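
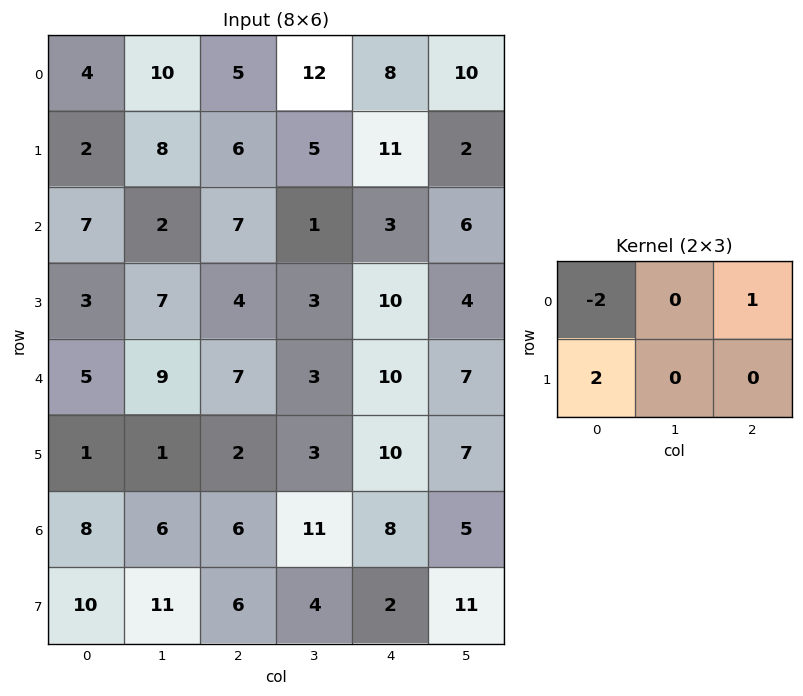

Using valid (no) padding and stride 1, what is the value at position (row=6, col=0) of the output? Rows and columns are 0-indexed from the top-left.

The receptive field on the input at this output position is [8 6 6 / 10 11 6]. Elementwise product with the kernel and sum: 8·-2 + 6·1 + 10·2.

10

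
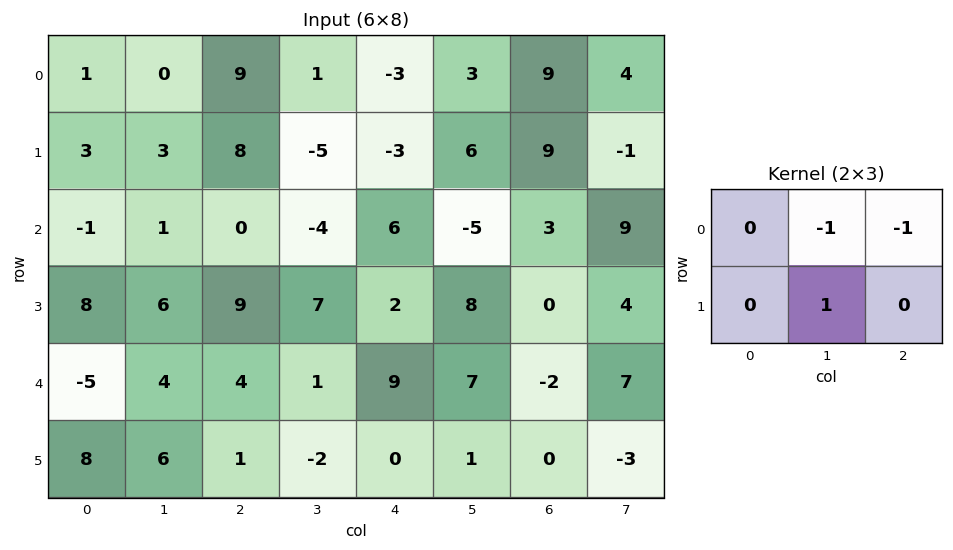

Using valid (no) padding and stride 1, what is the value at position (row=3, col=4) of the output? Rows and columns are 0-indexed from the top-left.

-1

The receptive field on the input at this output position is [2 8 0 / 9 7 -2]. Elementwise product with the kernel and sum: 8·-1 + 0·-1 + 7·1.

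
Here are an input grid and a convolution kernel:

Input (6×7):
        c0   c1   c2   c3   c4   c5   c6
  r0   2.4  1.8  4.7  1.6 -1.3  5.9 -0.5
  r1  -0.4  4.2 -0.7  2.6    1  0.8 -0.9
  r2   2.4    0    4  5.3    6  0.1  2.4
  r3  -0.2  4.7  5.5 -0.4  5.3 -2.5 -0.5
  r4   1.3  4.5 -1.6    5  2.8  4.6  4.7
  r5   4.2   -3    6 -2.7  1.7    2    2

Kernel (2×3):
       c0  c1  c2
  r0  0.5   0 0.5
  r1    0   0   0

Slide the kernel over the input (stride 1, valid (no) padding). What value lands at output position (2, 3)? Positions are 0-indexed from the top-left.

2.7

The receptive field on the input at this output position is [5.3 6 0.1 / -0.4 5.3 -2.5]. Elementwise product with the kernel and sum: 5.3·0.5 + 0.1·0.5.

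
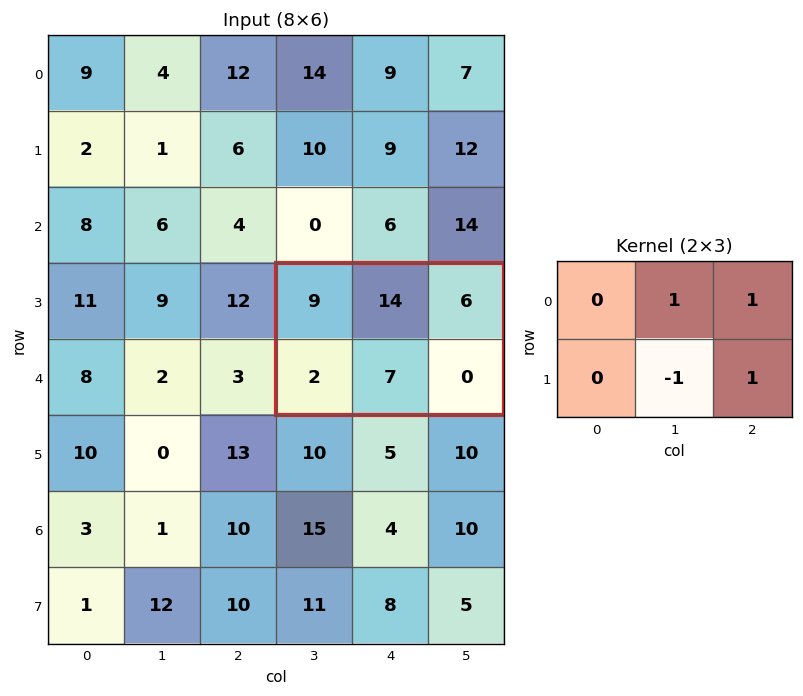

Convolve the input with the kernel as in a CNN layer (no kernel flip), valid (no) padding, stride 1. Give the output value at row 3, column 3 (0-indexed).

13

The receptive field on the input at this output position is [9 14 6 / 2 7 0]. Elementwise product with the kernel and sum: 14·1 + 6·1 + 7·-1 + 0·1.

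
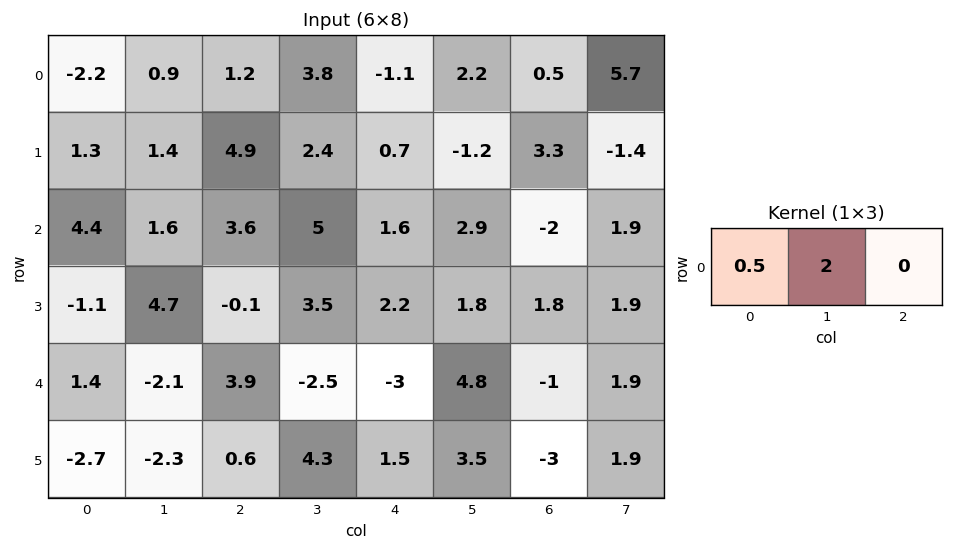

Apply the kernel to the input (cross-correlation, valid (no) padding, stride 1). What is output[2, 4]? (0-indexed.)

6.6

The receptive field on the input at this output position is [1.6 2.9 -2]. Elementwise product with the kernel and sum: 1.6·0.5 + 2.9·2.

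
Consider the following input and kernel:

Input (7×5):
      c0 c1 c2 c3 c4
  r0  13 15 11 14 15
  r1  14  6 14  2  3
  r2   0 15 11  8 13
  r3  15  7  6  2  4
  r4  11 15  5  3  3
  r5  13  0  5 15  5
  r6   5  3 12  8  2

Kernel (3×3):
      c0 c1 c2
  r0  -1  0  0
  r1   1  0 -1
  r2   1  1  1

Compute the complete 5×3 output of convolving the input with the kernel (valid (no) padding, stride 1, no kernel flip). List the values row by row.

13 23 32
3 16 -4
40 13 2
9 25 21
17 -7 17

Output[0,0]: The receptive field on the input at this output position is [13 15 11 / 14 6 14 / 0 15 11]. Elementwise product with the kernel and sum: 13·-1 + 14·1 + 14·-1 + 0·1 + 15·1 + 11·1.
Output[0,1]: The receptive field on the input at this output position is [15 11 14 / 6 14 2 / 15 11 8]. Elementwise product with the kernel and sum: 15·-1 + 6·1 + 2·-1 + 15·1 + 11·1 + 8·1.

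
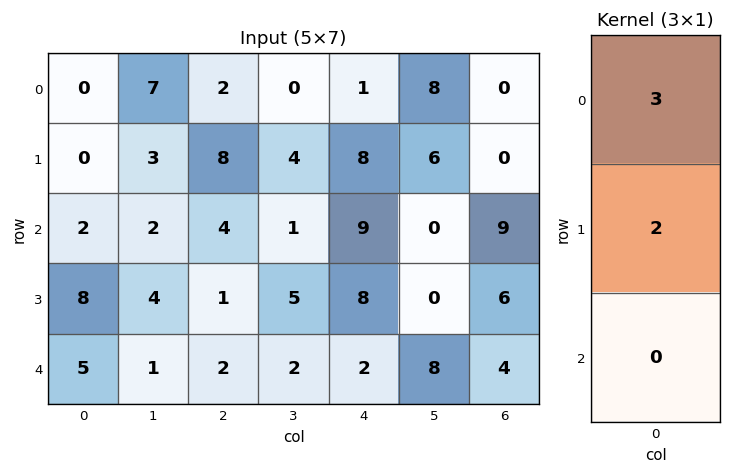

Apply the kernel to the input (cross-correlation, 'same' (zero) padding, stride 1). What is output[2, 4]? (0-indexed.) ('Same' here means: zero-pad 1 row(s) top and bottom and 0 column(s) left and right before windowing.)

42

The receptive field on the zero-padded input at this output position is [8 / 9 / 8]. Elementwise product with the kernel and sum: 8·3 + 9·2.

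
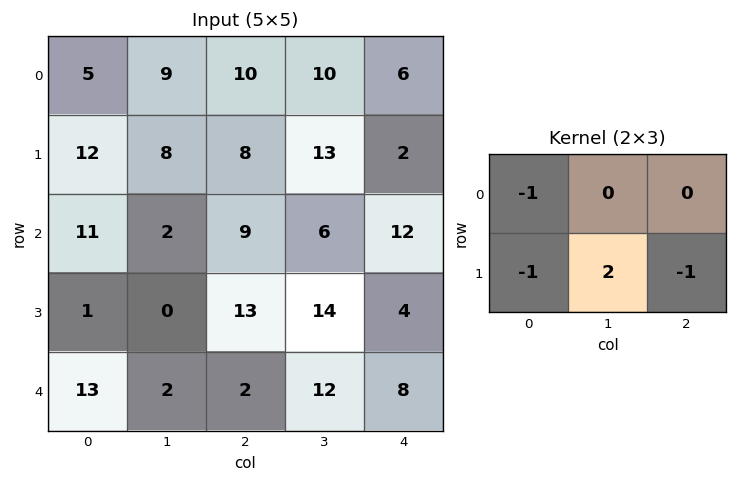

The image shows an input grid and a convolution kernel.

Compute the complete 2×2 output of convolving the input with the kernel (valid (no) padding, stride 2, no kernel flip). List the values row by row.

Output[0,0]: The receptive field on the input at this output position is [5 9 10 / 12 8 8]. Elementwise product with the kernel and sum: 5·-1 + 12·-1 + 8·2 + 8·-1.

-9 6
-25 2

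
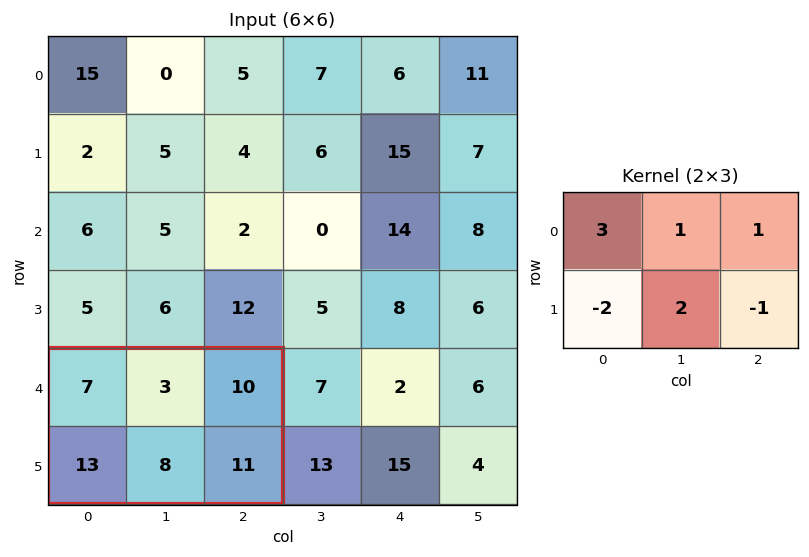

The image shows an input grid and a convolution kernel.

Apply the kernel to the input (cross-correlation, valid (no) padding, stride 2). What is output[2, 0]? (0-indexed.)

13

The receptive field on the input at this output position is [7 3 10 / 13 8 11]. Elementwise product with the kernel and sum: 7·3 + 3·1 + 10·1 + 13·-2 + 8·2 + 11·-1.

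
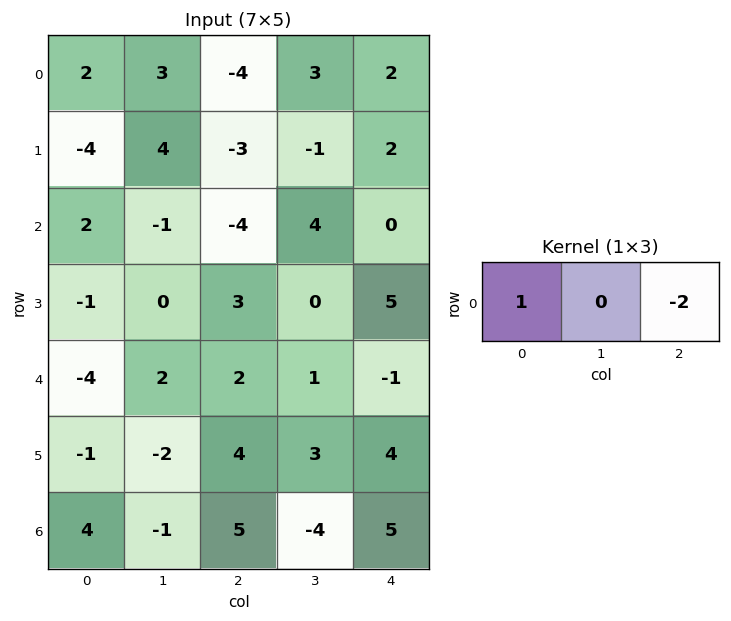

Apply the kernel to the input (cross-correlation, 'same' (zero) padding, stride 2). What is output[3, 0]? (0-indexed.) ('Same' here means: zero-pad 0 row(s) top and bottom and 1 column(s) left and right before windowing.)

The receptive field on the zero-padded input at this output position is [0 4 -1]. Elementwise product with the kernel and sum: 0·1 + -1·-2.

2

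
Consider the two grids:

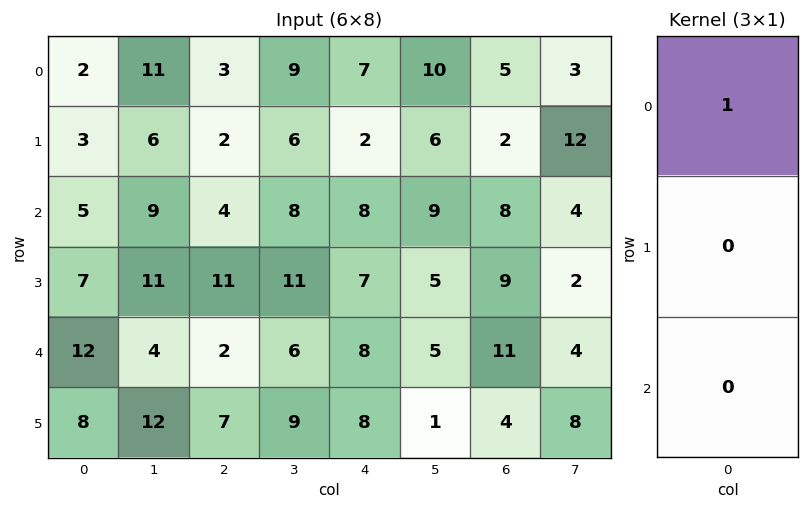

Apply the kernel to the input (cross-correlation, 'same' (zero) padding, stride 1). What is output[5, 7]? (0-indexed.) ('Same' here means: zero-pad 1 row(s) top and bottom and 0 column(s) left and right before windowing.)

4

The receptive field on the zero-padded input at this output position is [4 / 8 / 0]. Elementwise product with the kernel and sum: 4·1.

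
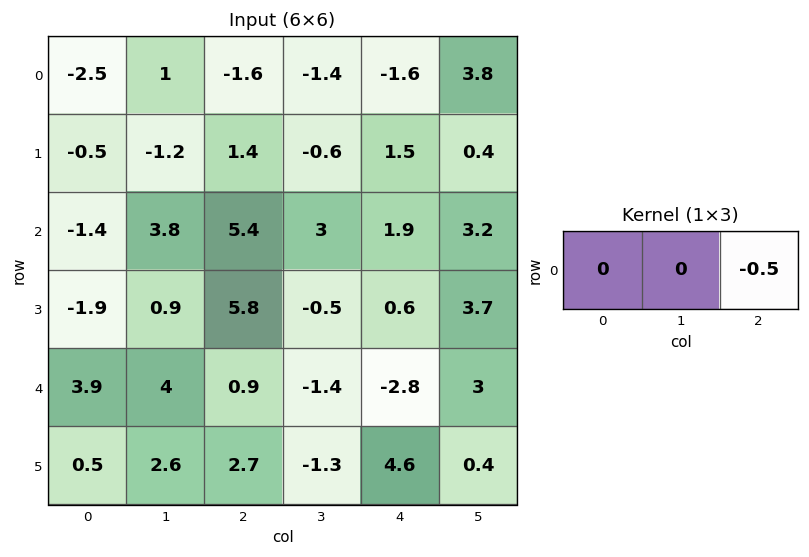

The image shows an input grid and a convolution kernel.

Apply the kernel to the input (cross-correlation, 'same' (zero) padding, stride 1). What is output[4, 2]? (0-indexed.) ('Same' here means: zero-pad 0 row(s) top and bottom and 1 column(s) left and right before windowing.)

0.7

The receptive field on the zero-padded input at this output position is [4 0.9 -1.4]. Elementwise product with the kernel and sum: -1.4·-0.5.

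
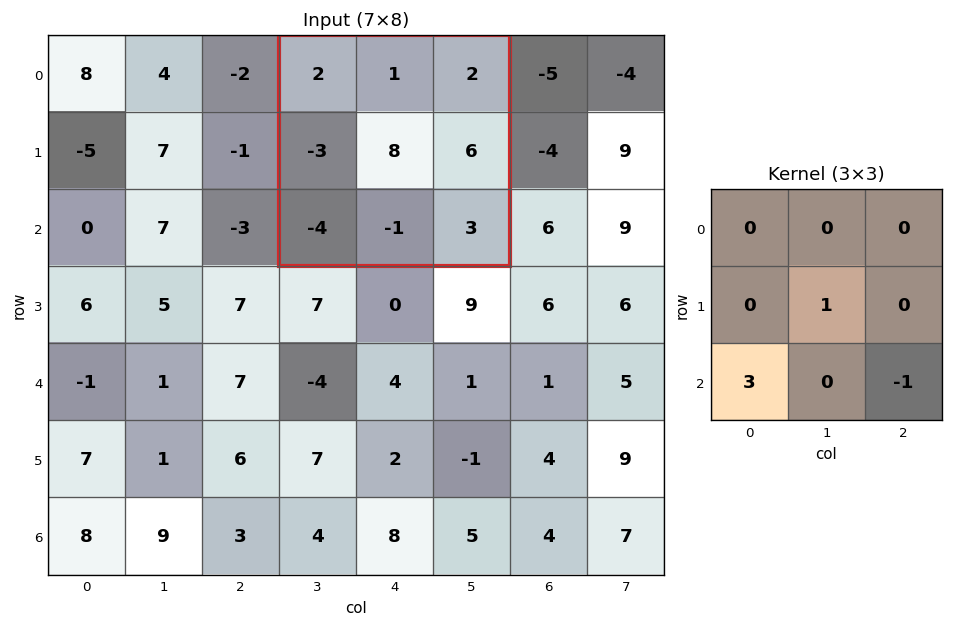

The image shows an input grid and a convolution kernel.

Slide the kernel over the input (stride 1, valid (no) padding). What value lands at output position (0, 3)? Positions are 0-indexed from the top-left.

The receptive field on the input at this output position is [2 1 2 / -3 8 6 / -4 -1 3]. Elementwise product with the kernel and sum: 8·1 + -4·3 + 3·-1.

-7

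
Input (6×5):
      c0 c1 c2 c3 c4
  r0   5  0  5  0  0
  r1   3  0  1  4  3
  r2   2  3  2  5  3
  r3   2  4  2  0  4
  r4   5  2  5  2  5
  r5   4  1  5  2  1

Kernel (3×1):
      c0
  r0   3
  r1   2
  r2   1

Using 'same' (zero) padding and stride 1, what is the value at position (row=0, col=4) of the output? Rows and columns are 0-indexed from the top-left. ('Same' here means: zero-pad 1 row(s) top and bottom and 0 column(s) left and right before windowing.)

The receptive field on the zero-padded input at this output position is [0 / 0 / 3]. Elementwise product with the kernel and sum: 0·3 + 0·2 + 3·1.

3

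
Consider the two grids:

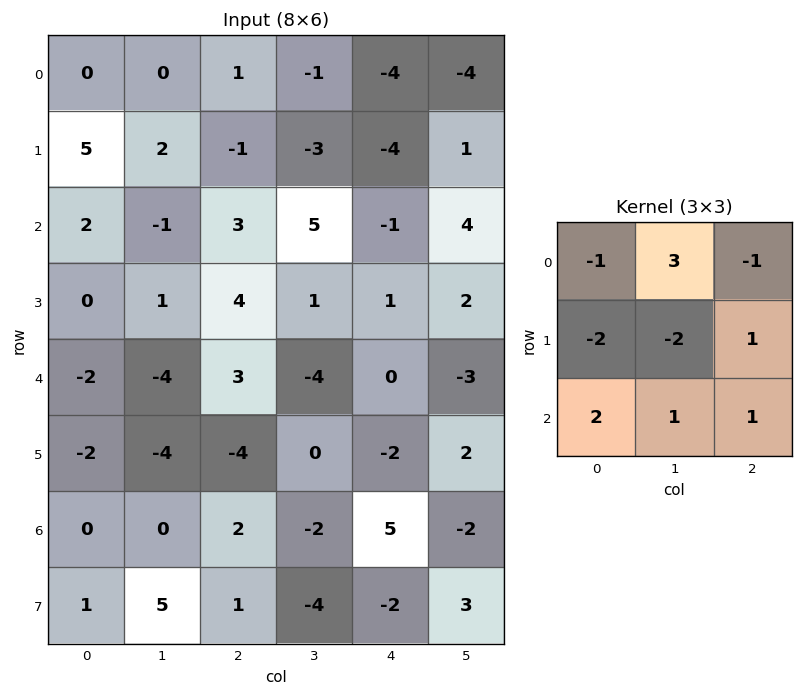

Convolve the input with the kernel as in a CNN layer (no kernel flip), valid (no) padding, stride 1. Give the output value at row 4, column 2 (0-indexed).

-2

The receptive field on the input at this output position is [3 -4 0 / -4 0 -2 / 2 -2 5]. Elementwise product with the kernel and sum: 3·-1 + -4·3 + 0·-1 + -4·-2 + 0·-2 + -2·1 + 2·2 + -2·1 + 5·1.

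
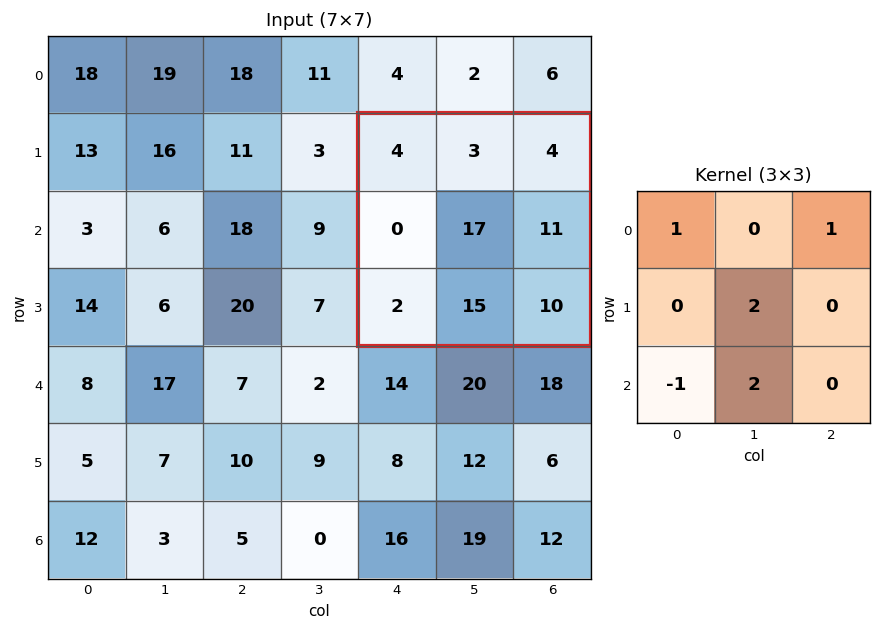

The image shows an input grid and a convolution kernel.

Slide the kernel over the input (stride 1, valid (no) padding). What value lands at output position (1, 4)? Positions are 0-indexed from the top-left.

70

The receptive field on the input at this output position is [4 3 4 / 0 17 11 / 2 15 10]. Elementwise product with the kernel and sum: 4·1 + 4·1 + 17·2 + 2·-1 + 15·2.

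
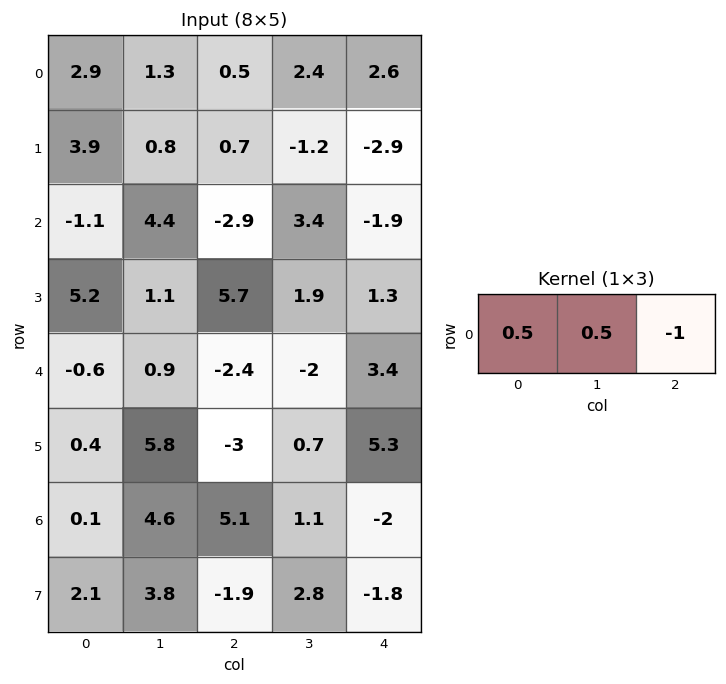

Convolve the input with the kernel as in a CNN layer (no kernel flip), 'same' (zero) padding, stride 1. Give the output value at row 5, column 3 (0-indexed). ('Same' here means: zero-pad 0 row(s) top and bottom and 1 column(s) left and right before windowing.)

The receptive field on the zero-padded input at this output position is [-3 0.7 5.3]. Elementwise product with the kernel and sum: -3·0.5 + 0.7·0.5 + 5.3·-1.

-6.45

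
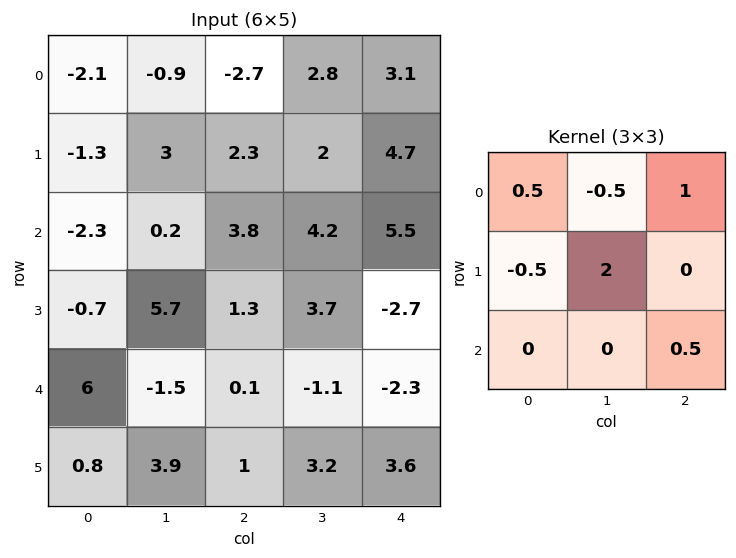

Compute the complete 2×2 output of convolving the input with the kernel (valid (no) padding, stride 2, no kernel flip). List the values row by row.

5.25 5.95
14.35 10.9

Output[0,0]: The receptive field on the input at this output position is [-2.1 -0.9 -2.7 / -1.3 3 2.3 / -2.3 0.2 3.8]. Elementwise product with the kernel and sum: -2.1·0.5 + -0.9·-0.5 + -2.7·1 + -1.3·-0.5 + 3·2 + 3.8·0.5.
Output[0,1]: The receptive field on the input at this output position is [-2.7 2.8 3.1 / 2.3 2 4.7 / 3.8 4.2 5.5]. Elementwise product with the kernel and sum: -2.7·0.5 + 2.8·-0.5 + 3.1·1 + 2.3·-0.5 + 2·2 + 5.5·0.5.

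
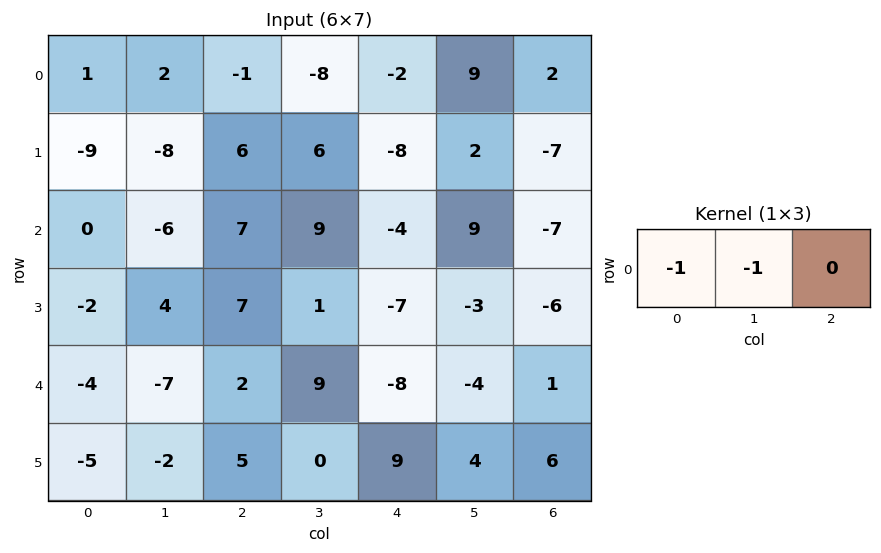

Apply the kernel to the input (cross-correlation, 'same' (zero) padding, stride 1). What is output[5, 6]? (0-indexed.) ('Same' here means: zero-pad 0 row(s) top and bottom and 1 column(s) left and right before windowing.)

-10

The receptive field on the zero-padded input at this output position is [4 6 0]. Elementwise product with the kernel and sum: 4·-1 + 6·-1.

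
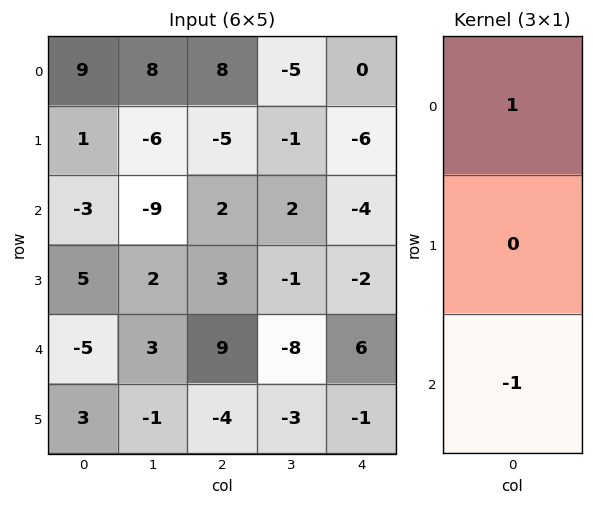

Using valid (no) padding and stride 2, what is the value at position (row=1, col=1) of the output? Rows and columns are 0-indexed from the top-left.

-7

The receptive field on the input at this output position is [2 / 3 / 9]. Elementwise product with the kernel and sum: 2·1 + 9·-1.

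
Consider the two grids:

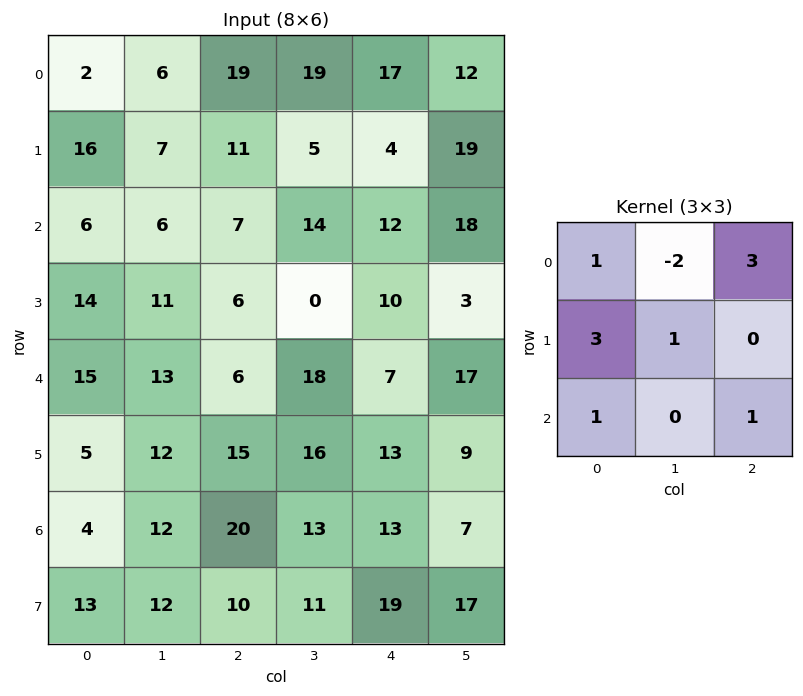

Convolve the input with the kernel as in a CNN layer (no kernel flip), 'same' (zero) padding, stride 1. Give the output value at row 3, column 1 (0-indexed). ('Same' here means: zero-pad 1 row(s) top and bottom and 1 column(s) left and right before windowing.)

89

The receptive field on the zero-padded input at this output position is [6 6 7 / 14 11 6 / 15 13 6]. Elementwise product with the kernel and sum: 6·1 + 6·-2 + 7·3 + 14·3 + 11·1 + 15·1 + 6·1.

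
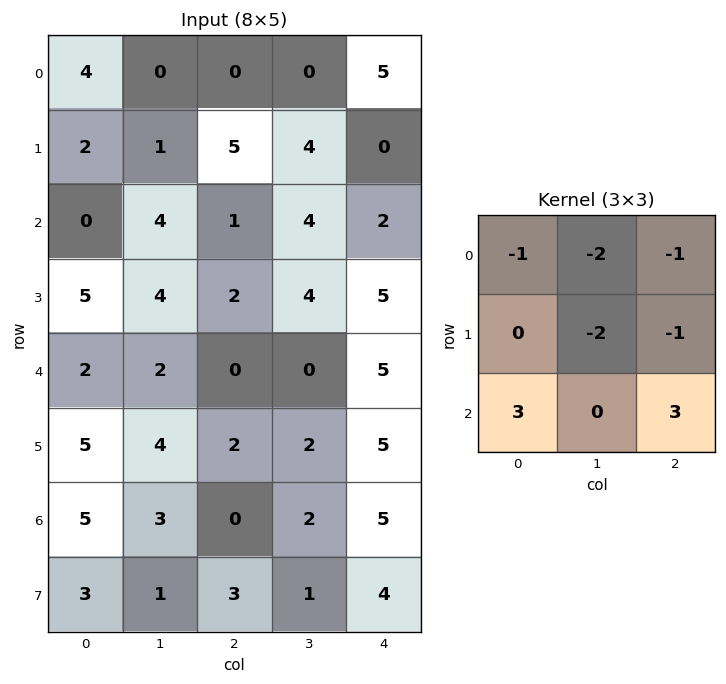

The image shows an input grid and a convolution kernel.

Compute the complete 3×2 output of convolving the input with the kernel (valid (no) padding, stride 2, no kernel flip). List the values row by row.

Output[0,0]: The receptive field on the input at this output position is [4 0 0 / 2 1 5 / 0 4 1]. Elementwise product with the kernel and sum: 4·-1 + 0·-2 + 0·-1 + 1·-2 + 5·-1 + 0·3 + 1·3.
Output[0,1]: The receptive field on the input at this output position is [0 0 5 / 5 4 0 / 1 4 2]. Elementwise product with the kernel and sum: 0·-1 + 0·-2 + 5·-1 + 4·-2 + 0·-1 + 1·3 + 2·3.

-8 -4
-13 -9
-1 1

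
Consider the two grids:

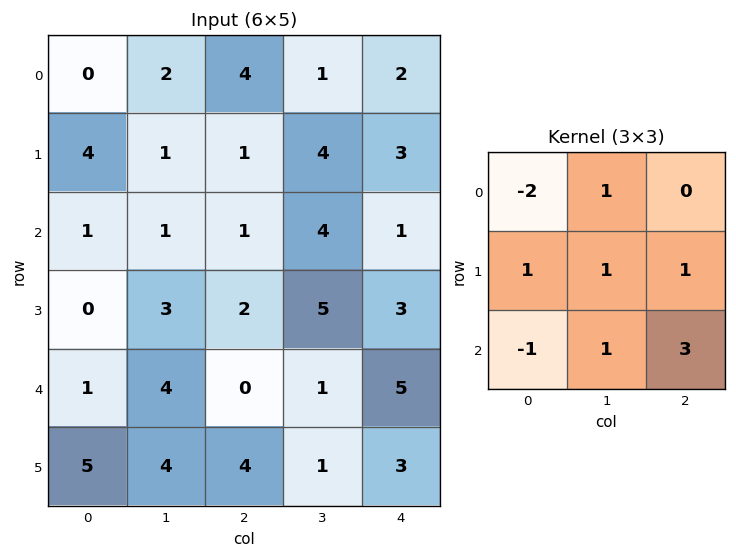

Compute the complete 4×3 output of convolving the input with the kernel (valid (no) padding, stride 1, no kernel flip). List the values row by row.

11 18 7
5 19 20
7 8 28
19 4 13

Output[0,0]: The receptive field on the input at this output position is [0 2 4 / 4 1 1 / 1 1 1]. Elementwise product with the kernel and sum: 0·-2 + 2·1 + 4·1 + 1·1 + 1·1 + 1·-1 + 1·1 + 1·3.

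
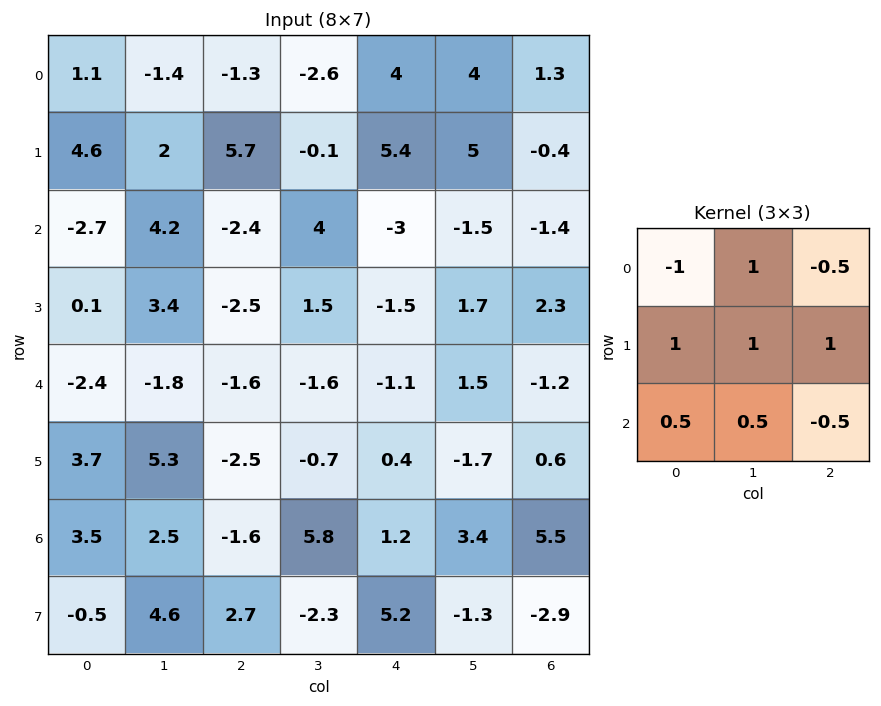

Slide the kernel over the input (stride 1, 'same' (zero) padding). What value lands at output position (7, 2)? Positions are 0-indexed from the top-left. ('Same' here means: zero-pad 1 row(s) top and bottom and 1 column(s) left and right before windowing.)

The receptive field on the zero-padded input at this output position is [2.5 -1.6 5.8 / 4.6 2.7 -2.3 / 0 0 0]. Elementwise product with the kernel and sum: 2.5·-1 + -1.6·1 + 5.8·-0.5 + 4.6·1 + 2.7·1 + -2.3·1 + 0·0.5 + 0·0.5 + 0·-0.5.

-2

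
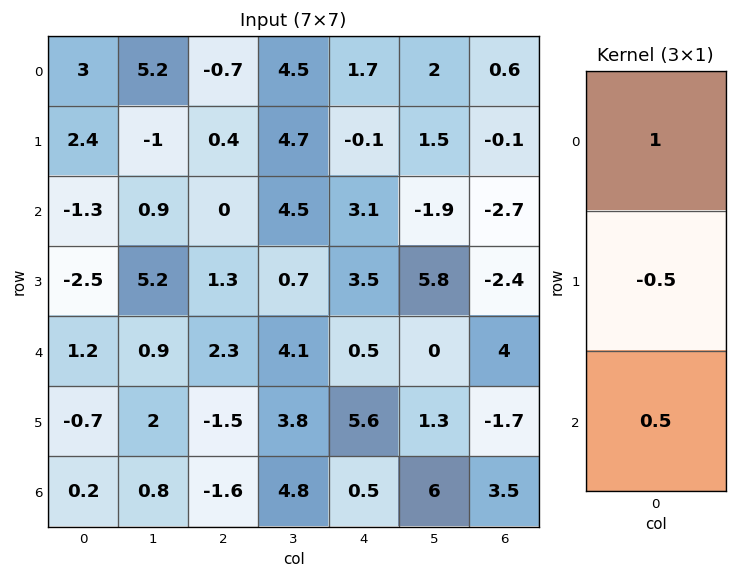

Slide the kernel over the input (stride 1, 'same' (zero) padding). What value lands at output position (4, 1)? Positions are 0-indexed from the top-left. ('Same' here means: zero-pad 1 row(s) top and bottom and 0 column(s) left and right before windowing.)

The receptive field on the zero-padded input at this output position is [5.2 / 0.9 / 2]. Elementwise product with the kernel and sum: 5.2·1 + 0.9·-0.5 + 2·0.5.

5.75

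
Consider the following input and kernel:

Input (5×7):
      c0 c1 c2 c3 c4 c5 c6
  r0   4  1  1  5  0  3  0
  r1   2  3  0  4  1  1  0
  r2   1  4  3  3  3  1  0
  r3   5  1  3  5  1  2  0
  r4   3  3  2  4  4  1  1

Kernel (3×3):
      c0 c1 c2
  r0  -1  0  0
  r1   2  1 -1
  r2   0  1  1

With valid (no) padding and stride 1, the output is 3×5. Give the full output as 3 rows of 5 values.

10 7 8 7 4
5 13 12 7 8
12 2 15 11 3

Output[0,0]: The receptive field on the input at this output position is [4 1 1 / 2 3 0 / 1 4 3]. Elementwise product with the kernel and sum: 4·-1 + 2·2 + 3·1 + 0·-1 + 4·1 + 3·1.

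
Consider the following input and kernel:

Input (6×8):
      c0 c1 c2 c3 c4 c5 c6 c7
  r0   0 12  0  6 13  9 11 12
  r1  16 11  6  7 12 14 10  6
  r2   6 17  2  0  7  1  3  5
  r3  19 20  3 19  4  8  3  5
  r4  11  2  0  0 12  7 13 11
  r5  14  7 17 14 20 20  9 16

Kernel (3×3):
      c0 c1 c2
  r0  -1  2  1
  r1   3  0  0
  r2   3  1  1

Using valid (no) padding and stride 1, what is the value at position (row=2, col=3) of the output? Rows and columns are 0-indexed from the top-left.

The receptive field on the input at this output position is [0 7 1 / 19 4 8 / 0 12 7]. Elementwise product with the kernel and sum: 0·-1 + 7·2 + 1·1 + 19·3 + 0·3 + 12·1 + 7·1.

91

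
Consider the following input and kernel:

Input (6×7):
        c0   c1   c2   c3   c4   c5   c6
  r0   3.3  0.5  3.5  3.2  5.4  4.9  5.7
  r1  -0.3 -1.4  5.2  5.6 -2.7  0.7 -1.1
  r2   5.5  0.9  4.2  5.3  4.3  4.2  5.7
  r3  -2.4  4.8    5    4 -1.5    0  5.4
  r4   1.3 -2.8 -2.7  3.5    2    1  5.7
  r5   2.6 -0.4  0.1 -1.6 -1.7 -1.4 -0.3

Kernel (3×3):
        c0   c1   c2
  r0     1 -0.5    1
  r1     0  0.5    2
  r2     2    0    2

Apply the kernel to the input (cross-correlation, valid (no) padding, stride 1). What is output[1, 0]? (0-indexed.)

19.65

The receptive field on the input at this output position is [-0.3 -1.4 5.2 / 5.5 0.9 4.2 / -2.4 4.8 5]. Elementwise product with the kernel and sum: -0.3·1 + -1.4·-0.5 + 5.2·1 + 0.9·0.5 + 4.2·2 + -2.4·2 + 5·2.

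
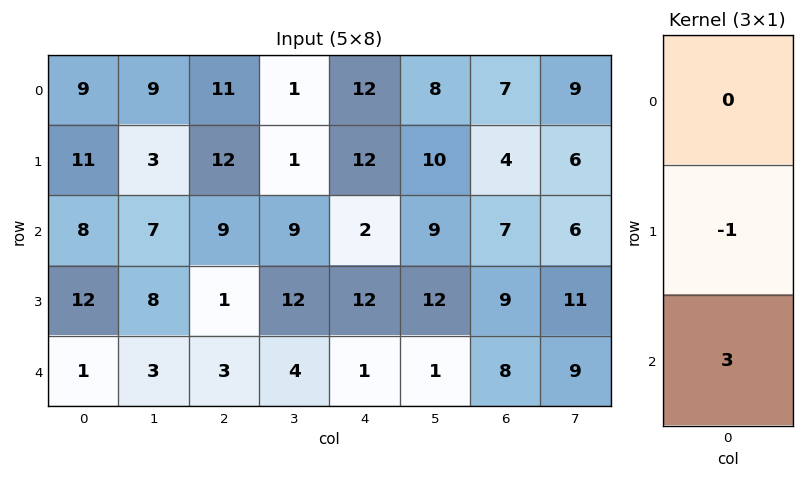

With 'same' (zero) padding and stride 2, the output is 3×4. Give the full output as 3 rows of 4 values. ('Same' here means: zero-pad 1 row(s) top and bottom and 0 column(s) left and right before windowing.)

24 25 24 5
28 -6 34 20
-1 -3 -1 -8

Output[0,0]: The receptive field on the zero-padded input at this output position is [0 / 9 / 11]. Elementwise product with the kernel and sum: 9·-1 + 11·3.
Output[0,1]: The receptive field on the zero-padded input at this output position is [0 / 11 / 12]. Elementwise product with the kernel and sum: 11·-1 + 12·3.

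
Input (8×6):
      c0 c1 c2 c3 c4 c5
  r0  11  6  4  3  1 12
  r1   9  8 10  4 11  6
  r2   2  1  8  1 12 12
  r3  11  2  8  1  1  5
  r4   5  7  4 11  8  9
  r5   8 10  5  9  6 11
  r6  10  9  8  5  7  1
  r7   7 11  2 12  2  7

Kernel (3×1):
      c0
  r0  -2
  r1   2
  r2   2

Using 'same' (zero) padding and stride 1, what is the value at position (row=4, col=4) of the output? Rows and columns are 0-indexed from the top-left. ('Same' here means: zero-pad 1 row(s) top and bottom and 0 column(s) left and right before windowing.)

26

The receptive field on the zero-padded input at this output position is [1 / 8 / 6]. Elementwise product with the kernel and sum: 1·-2 + 8·2 + 6·2.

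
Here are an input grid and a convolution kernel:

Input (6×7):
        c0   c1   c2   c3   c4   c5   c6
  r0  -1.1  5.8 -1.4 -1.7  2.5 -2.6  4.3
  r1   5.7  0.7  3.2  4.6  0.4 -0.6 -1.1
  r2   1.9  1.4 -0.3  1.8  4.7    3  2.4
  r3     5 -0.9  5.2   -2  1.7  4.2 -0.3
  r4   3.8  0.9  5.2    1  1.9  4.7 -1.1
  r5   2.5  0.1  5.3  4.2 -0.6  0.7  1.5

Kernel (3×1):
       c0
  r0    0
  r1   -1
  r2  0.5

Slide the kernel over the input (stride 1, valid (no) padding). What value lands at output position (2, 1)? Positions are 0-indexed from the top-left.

The receptive field on the input at this output position is [1.4 / -0.9 / 0.9]. Elementwise product with the kernel and sum: -0.9·-1 + 0.9·0.5.

1.35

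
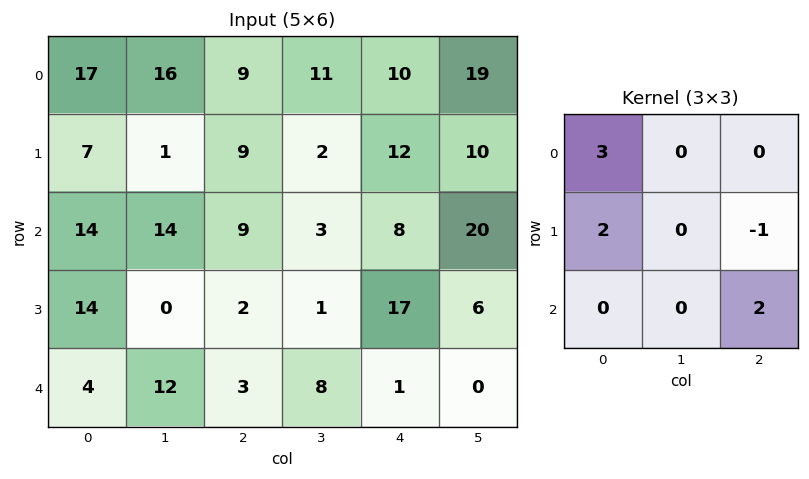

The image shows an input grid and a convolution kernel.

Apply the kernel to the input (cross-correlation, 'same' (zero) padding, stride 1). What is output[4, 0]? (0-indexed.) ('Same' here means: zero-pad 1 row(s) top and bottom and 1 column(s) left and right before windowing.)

-12

The receptive field on the zero-padded input at this output position is [0 14 0 / 0 4 12 / 0 0 0]. Elementwise product with the kernel and sum: 0·3 + 0·2 + 12·-1 + 0·2.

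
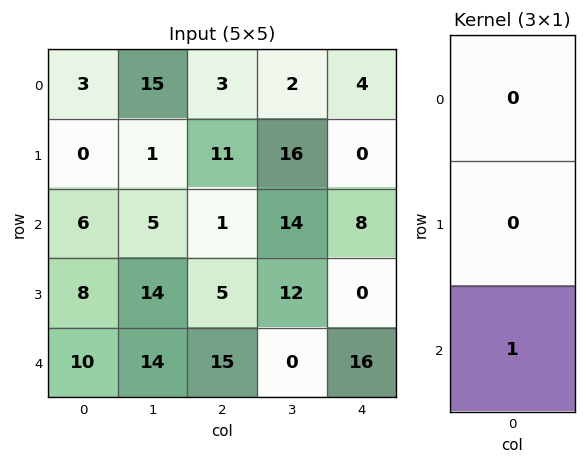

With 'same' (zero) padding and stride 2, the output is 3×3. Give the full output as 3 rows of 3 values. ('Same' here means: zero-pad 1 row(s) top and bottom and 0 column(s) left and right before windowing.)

Output[0,0]: The receptive field on the zero-padded input at this output position is [0 / 3 / 0]. Elementwise product with the kernel and sum: 0·1.

0 11 0
8 5 0
0 0 0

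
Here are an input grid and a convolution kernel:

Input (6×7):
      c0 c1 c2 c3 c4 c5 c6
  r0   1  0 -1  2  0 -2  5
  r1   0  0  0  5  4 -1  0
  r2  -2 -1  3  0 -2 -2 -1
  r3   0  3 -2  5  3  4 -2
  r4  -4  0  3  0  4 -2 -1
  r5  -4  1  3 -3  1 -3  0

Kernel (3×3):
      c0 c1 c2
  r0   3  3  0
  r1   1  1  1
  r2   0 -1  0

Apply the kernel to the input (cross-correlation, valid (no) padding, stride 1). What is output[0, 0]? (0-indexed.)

4

The receptive field on the input at this output position is [1 0 -1 / 0 0 0 / -2 -1 3]. Elementwise product with the kernel and sum: 1·3 + 0·3 + 0·1 + 0·1 + 0·1 + -1·-1.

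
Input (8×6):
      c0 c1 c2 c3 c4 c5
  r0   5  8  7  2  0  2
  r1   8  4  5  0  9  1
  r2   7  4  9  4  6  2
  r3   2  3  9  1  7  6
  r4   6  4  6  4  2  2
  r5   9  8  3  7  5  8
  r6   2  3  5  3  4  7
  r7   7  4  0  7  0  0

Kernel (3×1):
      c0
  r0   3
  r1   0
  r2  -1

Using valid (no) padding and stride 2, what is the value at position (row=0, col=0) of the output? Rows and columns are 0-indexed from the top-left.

The receptive field on the input at this output position is [5 / 8 / 7]. Elementwise product with the kernel and sum: 5·3 + 7·-1.

8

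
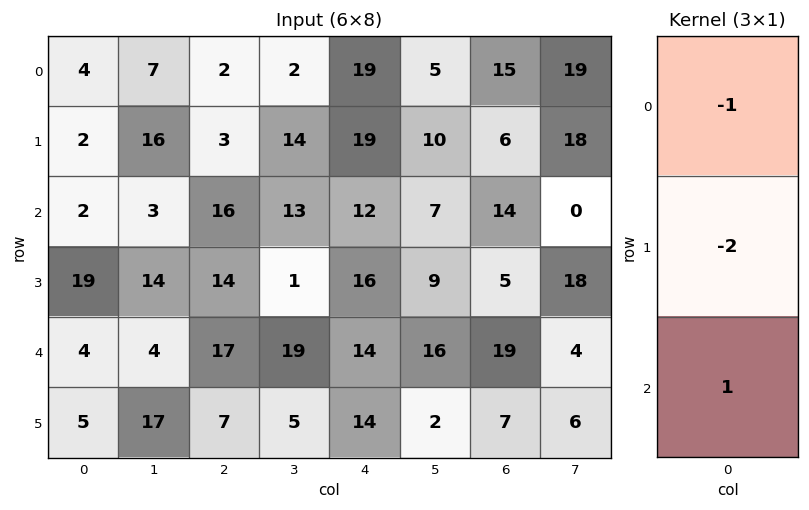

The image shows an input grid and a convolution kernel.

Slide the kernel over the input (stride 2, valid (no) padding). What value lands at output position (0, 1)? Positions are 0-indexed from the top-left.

The receptive field on the input at this output position is [2 / 3 / 16]. Elementwise product with the kernel and sum: 2·-1 + 3·-2 + 16·1.

8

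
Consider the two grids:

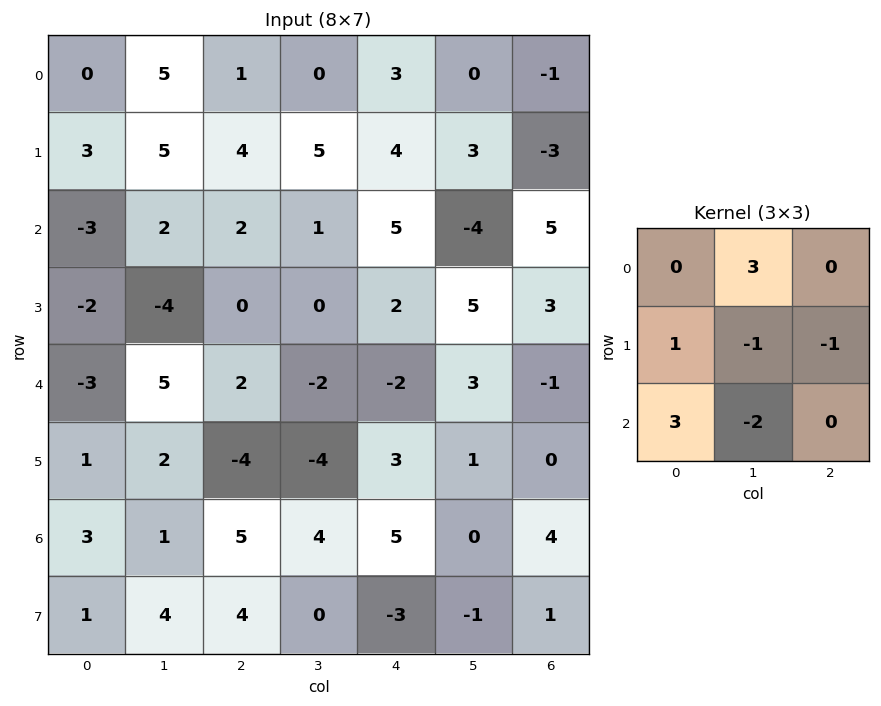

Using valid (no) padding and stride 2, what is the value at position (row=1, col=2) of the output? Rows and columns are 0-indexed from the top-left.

-30

The receptive field on the input at this output position is [5 -4 5 / 2 5 3 / -2 3 -1]. Elementwise product with the kernel and sum: -4·3 + 2·1 + 5·-1 + 3·-1 + -2·3 + 3·-2.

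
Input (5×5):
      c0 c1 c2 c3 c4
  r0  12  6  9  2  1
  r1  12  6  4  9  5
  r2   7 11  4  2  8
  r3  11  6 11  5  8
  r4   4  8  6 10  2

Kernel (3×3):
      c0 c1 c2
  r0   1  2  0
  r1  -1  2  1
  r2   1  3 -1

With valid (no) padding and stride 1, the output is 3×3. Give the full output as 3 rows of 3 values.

Output[0,0]: The receptive field on the input at this output position is [12 6 9 / 12 6 4 / 7 11 4]. Elementwise product with the kernel and sum: 12·1 + 6·2 + 12·-1 + 6·2 + 4·1 + 7·1 + 11·3 + 4·-1.

64 56 34
61 47 48
63 56 49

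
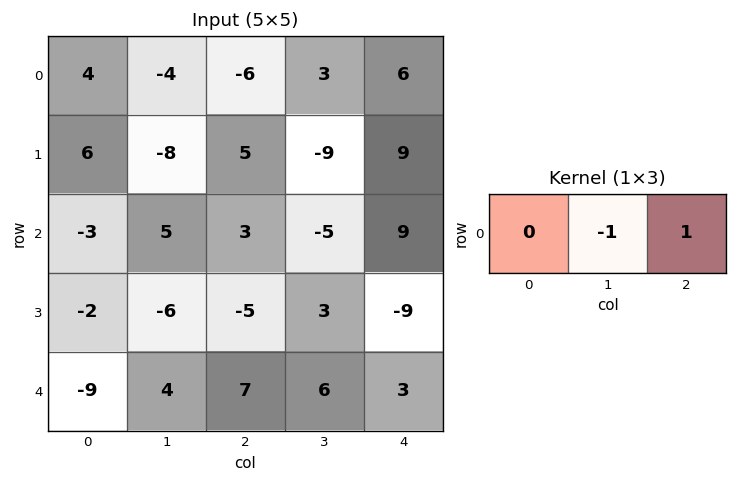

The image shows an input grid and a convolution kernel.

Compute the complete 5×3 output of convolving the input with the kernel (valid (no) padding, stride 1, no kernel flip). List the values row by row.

Output[0,0]: The receptive field on the input at this output position is [4 -4 -6]. Elementwise product with the kernel and sum: -4·-1 + -6·1.
Output[0,1]: The receptive field on the input at this output position is [-4 -6 3]. Elementwise product with the kernel and sum: -6·-1 + 3·1.

-2 9 3
13 -14 18
-2 -8 14
1 8 -12
3 -1 -3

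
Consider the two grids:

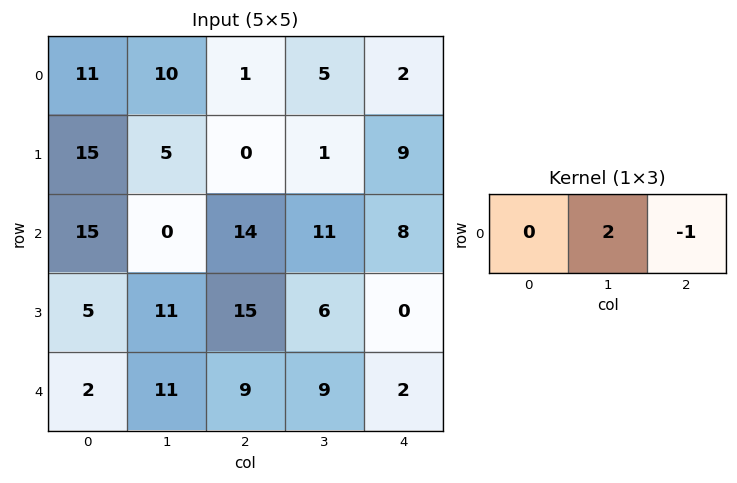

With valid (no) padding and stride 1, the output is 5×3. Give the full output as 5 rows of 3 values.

19 -3 8
10 -1 -7
-14 17 14
7 24 12
13 9 16

Output[0,0]: The receptive field on the input at this output position is [11 10 1]. Elementwise product with the kernel and sum: 10·2 + 1·-1.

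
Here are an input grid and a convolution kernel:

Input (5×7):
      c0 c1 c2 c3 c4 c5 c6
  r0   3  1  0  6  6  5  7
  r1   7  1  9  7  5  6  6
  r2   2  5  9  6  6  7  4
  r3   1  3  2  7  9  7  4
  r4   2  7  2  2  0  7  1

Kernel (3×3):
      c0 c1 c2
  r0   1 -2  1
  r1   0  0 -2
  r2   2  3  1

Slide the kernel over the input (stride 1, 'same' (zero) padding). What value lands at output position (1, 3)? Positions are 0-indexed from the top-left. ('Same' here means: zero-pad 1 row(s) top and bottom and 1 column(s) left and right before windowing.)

The receptive field on the zero-padded input at this output position is [0 6 6 / 9 7 5 / 9 6 6]. Elementwise product with the kernel and sum: 0·1 + 6·-2 + 6·1 + 5·-2 + 9·2 + 6·3 + 6·1.

26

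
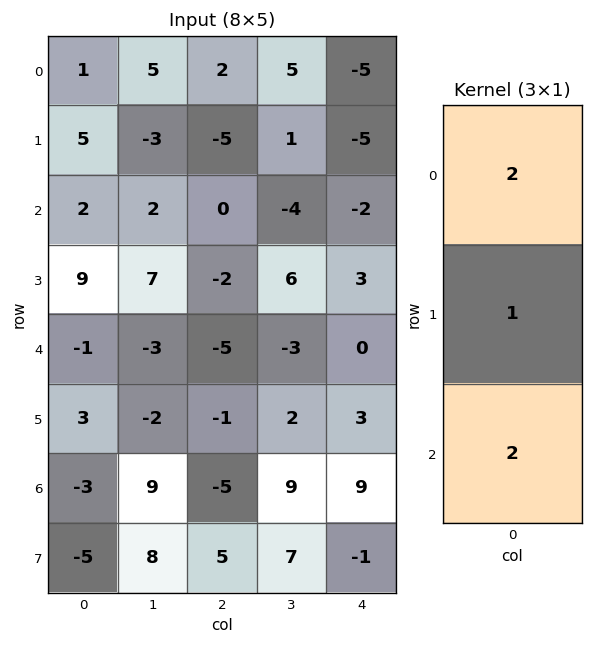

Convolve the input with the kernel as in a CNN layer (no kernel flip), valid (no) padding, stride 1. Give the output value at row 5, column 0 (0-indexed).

The receptive field on the input at this output position is [3 / -3 / -5]. Elementwise product with the kernel and sum: 3·2 + -3·1 + -5·2.

-7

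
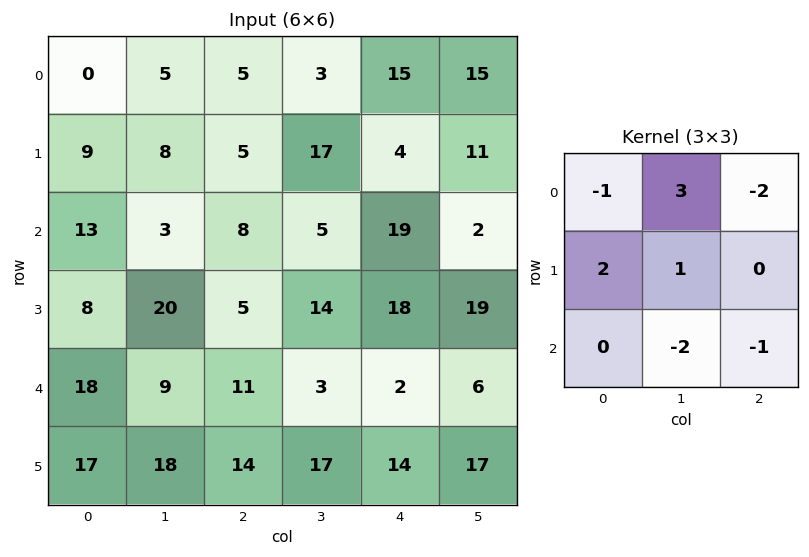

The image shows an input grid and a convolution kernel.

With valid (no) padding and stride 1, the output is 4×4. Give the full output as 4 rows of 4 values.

Output[0,0]: The receptive field on the input at this output position is [0 5 5 / 9 8 5 / 13 3 8]. Elementwise product with the kernel and sum: 0·-1 + 5·3 + 5·-2 + 9·2 + 8·1 + 3·-2 + 8·-1.
Output[0,1]: The receptive field on the input at this output position is [5 5 3 / 8 5 17 / 3 8 5]. Elementwise product with the kernel and sum: 5·-1 + 5·3 + 3·-2 + 8·2 + 5·1 + 8·-2 + 5·-1.

17 4 -28 10
-11 -37 13 -53
-13 31 -15 84
37 -49 -22 -35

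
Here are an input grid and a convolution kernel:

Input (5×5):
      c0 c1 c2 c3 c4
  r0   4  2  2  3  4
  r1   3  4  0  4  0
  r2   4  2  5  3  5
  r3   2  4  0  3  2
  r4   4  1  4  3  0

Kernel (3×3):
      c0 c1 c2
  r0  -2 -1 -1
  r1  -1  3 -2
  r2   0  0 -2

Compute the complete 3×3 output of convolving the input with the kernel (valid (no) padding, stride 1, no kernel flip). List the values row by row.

-13 -27 -9
-18 -11 -14
-13 -28 -13

Output[0,0]: The receptive field on the input at this output position is [4 2 2 / 3 4 0 / 4 2 5]. Elementwise product with the kernel and sum: 4·-2 + 2·-1 + 2·-1 + 3·-1 + 4·3 + 0·-2 + 5·-2.
Output[0,1]: The receptive field on the input at this output position is [2 2 3 / 4 0 4 / 2 5 3]. Elementwise product with the kernel and sum: 2·-2 + 2·-1 + 3·-1 + 4·-1 + 0·3 + 4·-2 + 3·-2.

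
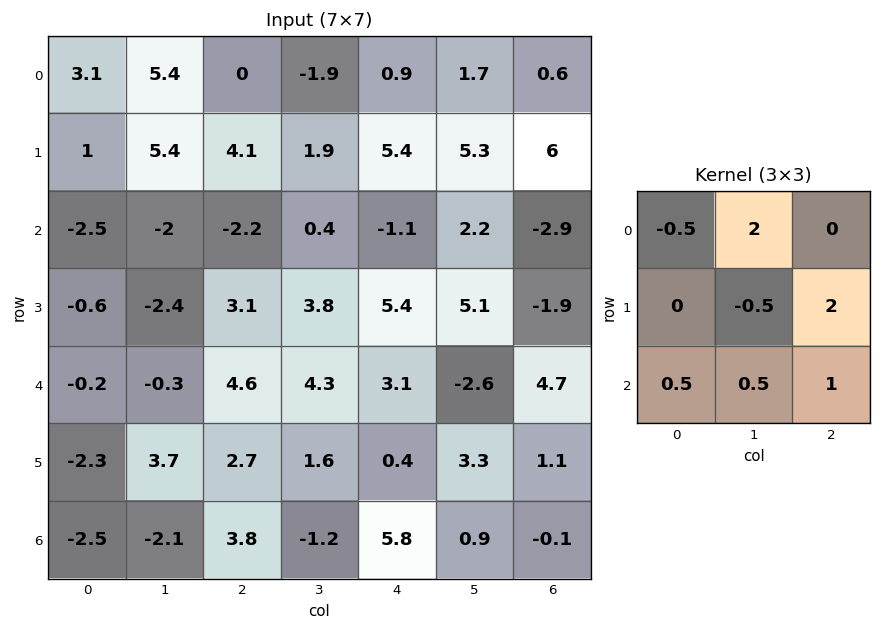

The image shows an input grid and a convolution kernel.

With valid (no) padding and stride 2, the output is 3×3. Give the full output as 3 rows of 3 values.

10.3 4.05 9.95
9 18.35 3.55
4.55 13.4 -2.95

Output[0,0]: The receptive field on the input at this output position is [3.1 5.4 0 / 1 5.4 4.1 / -2.5 -2 -2.2]. Elementwise product with the kernel and sum: 3.1·-0.5 + 5.4·2 + 5.4·-0.5 + 4.1·2 + -2.5·0.5 + -2·0.5 + -2.2·1.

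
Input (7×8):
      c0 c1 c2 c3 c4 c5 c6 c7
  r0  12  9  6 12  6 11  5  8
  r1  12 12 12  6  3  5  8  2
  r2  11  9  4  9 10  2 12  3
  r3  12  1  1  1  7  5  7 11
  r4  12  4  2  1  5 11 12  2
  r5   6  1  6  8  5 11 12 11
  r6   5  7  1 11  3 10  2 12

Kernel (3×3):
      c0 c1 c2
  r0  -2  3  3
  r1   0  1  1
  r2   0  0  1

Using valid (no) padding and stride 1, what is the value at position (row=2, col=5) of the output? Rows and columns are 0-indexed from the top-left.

61

The receptive field on the input at this output position is [2 12 3 / 5 7 11 / 11 12 2]. Elementwise product with the kernel and sum: 2·-2 + 12·3 + 3·3 + 7·1 + 11·1 + 2·1.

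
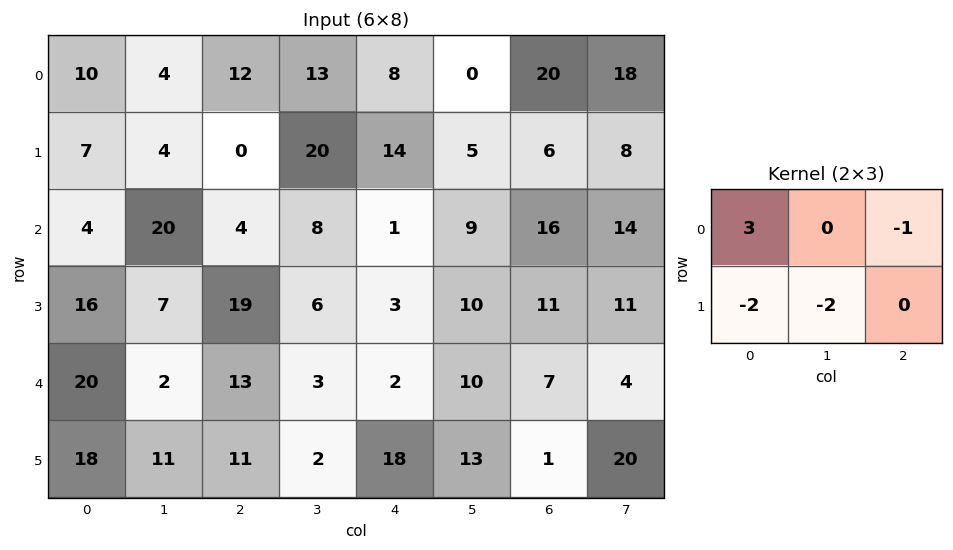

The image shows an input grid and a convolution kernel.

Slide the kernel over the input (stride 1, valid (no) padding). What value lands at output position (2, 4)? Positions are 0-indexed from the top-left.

-39

The receptive field on the input at this output position is [1 9 16 / 3 10 11]. Elementwise product with the kernel and sum: 1·3 + 16·-1 + 3·-2 + 10·-2.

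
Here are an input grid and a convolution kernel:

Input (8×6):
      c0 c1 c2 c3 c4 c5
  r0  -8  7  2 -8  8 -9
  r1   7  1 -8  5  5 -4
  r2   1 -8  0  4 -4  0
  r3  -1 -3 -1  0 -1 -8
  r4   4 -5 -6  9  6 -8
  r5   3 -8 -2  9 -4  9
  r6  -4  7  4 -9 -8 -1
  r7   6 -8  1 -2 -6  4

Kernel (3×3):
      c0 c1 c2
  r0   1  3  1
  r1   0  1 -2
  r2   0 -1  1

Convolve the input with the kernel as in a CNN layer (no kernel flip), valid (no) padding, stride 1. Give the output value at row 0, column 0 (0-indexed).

40

The receptive field on the input at this output position is [-8 7 2 / 7 1 -8 / 1 -8 0]. Elementwise product with the kernel and sum: -8·1 + 7·3 + 2·1 + 1·1 + -8·-2 + -8·-1 + 0·1.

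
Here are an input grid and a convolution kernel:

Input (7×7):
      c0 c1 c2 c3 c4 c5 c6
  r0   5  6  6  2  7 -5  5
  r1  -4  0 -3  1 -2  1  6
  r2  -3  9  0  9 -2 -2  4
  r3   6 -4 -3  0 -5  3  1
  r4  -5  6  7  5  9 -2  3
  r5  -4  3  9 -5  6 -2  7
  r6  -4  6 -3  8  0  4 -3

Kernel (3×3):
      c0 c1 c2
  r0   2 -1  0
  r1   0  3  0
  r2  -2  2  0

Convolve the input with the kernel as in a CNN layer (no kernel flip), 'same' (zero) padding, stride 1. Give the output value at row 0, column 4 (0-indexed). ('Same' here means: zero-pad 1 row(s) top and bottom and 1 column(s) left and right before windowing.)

The receptive field on the zero-padded input at this output position is [0 0 0 / 2 7 -5 / 1 -2 1]. Elementwise product with the kernel and sum: 0·2 + 0·-1 + 7·3 + 1·-2 + -2·2.

15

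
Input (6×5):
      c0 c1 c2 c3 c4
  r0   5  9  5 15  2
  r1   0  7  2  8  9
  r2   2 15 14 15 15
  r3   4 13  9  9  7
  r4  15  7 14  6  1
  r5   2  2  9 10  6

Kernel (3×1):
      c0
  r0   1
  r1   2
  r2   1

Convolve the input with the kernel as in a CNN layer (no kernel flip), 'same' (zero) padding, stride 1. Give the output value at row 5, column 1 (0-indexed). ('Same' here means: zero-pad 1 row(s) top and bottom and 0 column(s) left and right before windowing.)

The receptive field on the zero-padded input at this output position is [7 / 2 / 0]. Elementwise product with the kernel and sum: 7·1 + 2·2 + 0·1.

11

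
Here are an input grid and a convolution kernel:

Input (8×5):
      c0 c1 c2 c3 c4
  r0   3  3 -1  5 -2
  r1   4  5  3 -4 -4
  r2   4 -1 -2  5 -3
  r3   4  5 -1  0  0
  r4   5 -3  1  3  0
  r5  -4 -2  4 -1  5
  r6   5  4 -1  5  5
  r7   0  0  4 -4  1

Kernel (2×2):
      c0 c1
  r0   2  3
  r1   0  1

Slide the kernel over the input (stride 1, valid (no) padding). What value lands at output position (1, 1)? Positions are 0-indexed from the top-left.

17

The receptive field on the input at this output position is [5 3 / -1 -2]. Elementwise product with the kernel and sum: 5·2 + 3·3 + -2·1.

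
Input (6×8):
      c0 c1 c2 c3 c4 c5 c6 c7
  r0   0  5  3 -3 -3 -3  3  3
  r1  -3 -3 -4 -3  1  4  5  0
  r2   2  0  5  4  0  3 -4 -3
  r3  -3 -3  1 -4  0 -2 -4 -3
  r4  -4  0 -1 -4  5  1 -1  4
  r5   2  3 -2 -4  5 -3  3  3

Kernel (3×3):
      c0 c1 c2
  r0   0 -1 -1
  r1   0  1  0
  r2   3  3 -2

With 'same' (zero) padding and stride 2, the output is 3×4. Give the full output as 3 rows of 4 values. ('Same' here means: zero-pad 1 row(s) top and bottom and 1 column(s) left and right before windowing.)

Output[0,0]: The receptive field on the zero-padded input at this output position is [0 0 0 / 0 0 5 / 0 -3 -3]. Elementwise product with the kernel and sum: 0·-1 + 0·-1 + 0·1 + 0·3 + -3·3 + -3·-2.
Output[0,1]: The receptive field on the zero-padded input at this output position is [0 0 0 / 5 3 -3 / -3 -4 -3]. Elementwise product with the kernel and sum: 0·-1 + 0·-1 + 3·1 + -3·3 + -4·3 + -3·-2.

-3 -12 -17 30
5 14 -13 -21
2 13 16 0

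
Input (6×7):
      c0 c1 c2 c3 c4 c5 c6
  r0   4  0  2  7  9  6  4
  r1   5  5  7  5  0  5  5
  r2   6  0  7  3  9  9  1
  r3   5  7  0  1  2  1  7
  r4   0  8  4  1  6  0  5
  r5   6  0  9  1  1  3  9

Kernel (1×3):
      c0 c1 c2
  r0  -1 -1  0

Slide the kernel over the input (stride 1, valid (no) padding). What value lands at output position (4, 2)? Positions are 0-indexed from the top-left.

-5

The receptive field on the input at this output position is [4 1 6]. Elementwise product with the kernel and sum: 4·-1 + 1·-1.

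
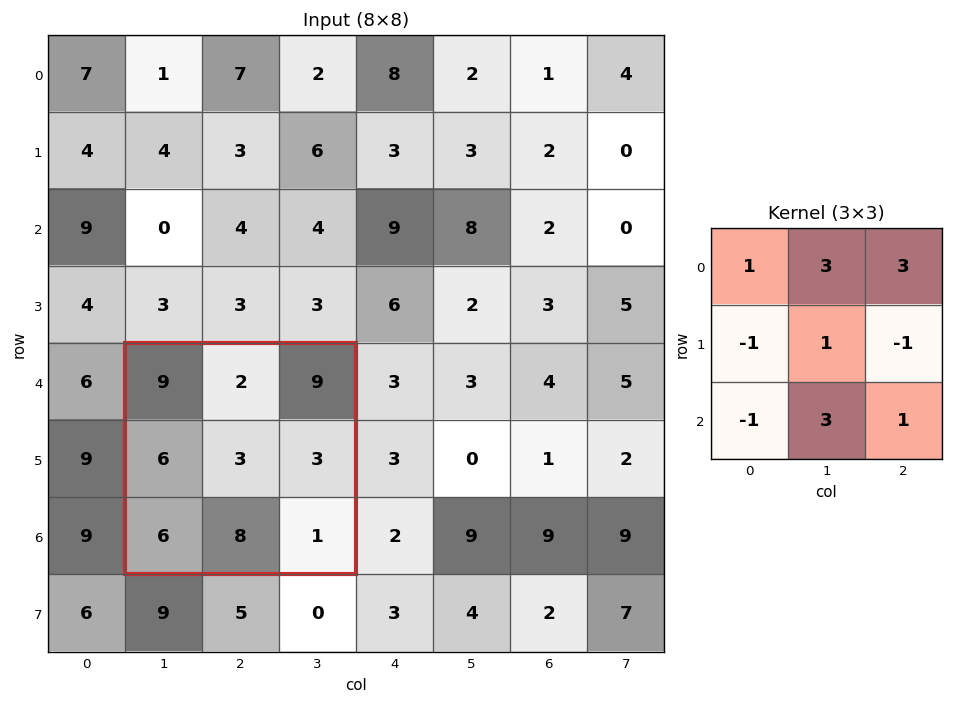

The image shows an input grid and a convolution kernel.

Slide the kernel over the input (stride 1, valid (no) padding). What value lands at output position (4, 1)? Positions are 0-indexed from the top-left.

The receptive field on the input at this output position is [9 2 9 / 6 3 3 / 6 8 1]. Elementwise product with the kernel and sum: 9·1 + 2·3 + 9·3 + 6·-1 + 3·1 + 3·-1 + 6·-1 + 8·3 + 1·1.

55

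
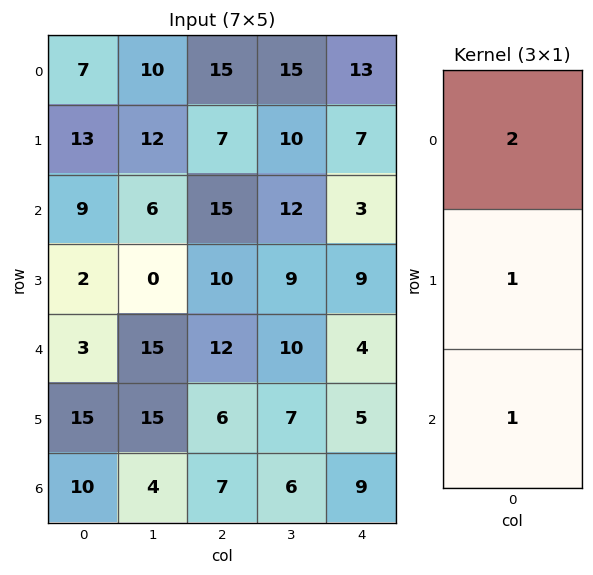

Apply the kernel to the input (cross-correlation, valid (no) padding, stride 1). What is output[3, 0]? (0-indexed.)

22

The receptive field on the input at this output position is [2 / 3 / 15]. Elementwise product with the kernel and sum: 2·2 + 3·1 + 15·1.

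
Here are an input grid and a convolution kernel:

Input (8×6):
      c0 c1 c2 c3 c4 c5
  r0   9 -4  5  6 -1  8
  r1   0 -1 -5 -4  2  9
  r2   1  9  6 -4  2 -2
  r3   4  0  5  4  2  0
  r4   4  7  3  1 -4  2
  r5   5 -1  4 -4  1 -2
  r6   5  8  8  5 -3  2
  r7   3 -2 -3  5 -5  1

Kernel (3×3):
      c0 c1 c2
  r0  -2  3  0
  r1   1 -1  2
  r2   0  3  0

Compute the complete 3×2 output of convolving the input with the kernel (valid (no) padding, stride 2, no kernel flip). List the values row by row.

Output[0,0]: The receptive field on the input at this output position is [9 -4 5 / 0 -1 -5 / 1 9 6]. Elementwise product with the kernel and sum: 9·-2 + -4·3 + 0·1 + -1·-1 + -5·2 + 9·3.
Output[0,1]: The receptive field on the input at this output position is [5 6 -1 / -5 -4 2 / 6 -4 2]. Elementwise product with the kernel and sum: 5·-2 + 6·3 + -5·1 + -4·-1 + 2·2 + -4·3.

-12 -1
60 -16
51 22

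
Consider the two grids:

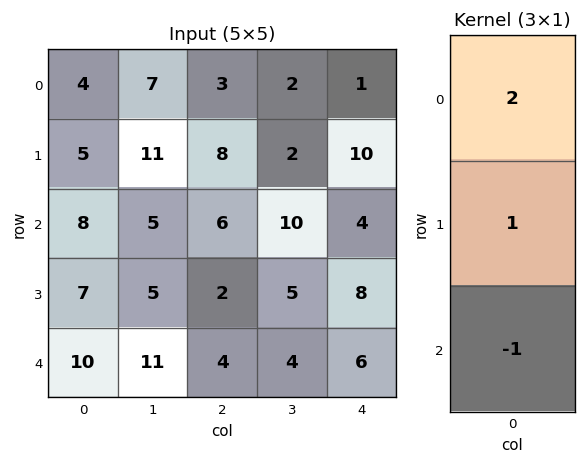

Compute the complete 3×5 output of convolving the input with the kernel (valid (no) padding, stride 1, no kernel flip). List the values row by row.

5 20 8 -4 8
11 22 20 9 16
13 4 10 21 10

Output[0,0]: The receptive field on the input at this output position is [4 / 5 / 8]. Elementwise product with the kernel and sum: 4·2 + 5·1 + 8·-1.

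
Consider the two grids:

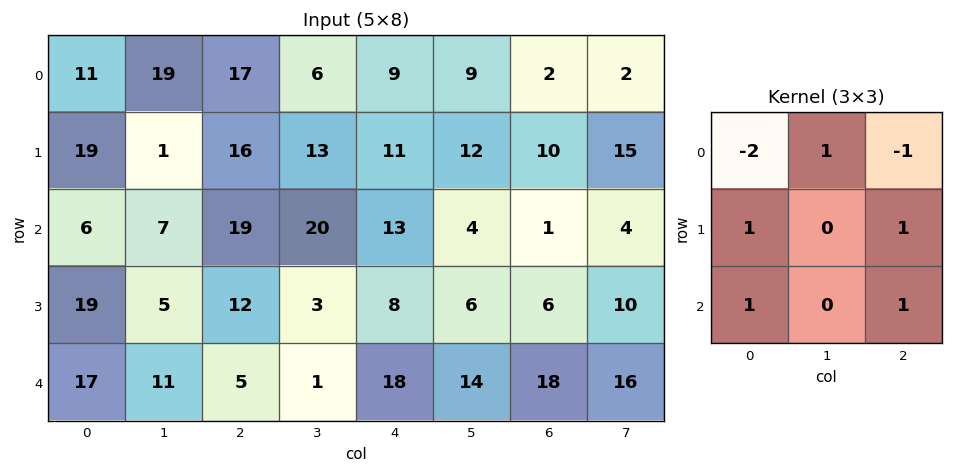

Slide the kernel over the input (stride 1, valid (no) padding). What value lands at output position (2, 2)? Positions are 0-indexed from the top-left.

The receptive field on the input at this output position is [19 20 13 / 12 3 8 / 5 1 18]. Elementwise product with the kernel and sum: 19·-2 + 20·1 + 13·-1 + 12·1 + 8·1 + 5·1 + 18·1.

12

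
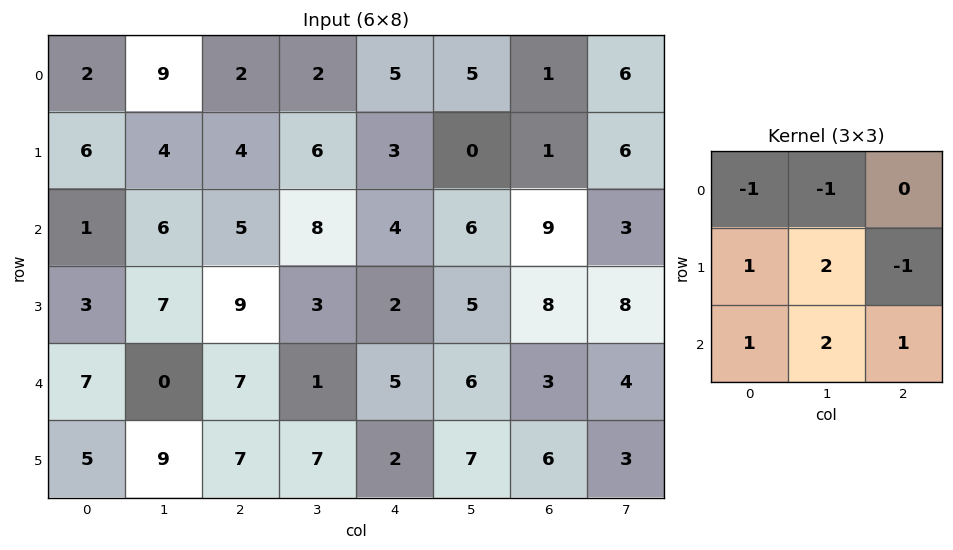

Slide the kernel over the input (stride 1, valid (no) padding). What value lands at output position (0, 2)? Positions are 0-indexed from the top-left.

34

The receptive field on the input at this output position is [2 2 5 / 4 6 3 / 5 8 4]. Elementwise product with the kernel and sum: 2·-1 + 2·-1 + 4·1 + 6·2 + 3·-1 + 5·1 + 8·2 + 4·1.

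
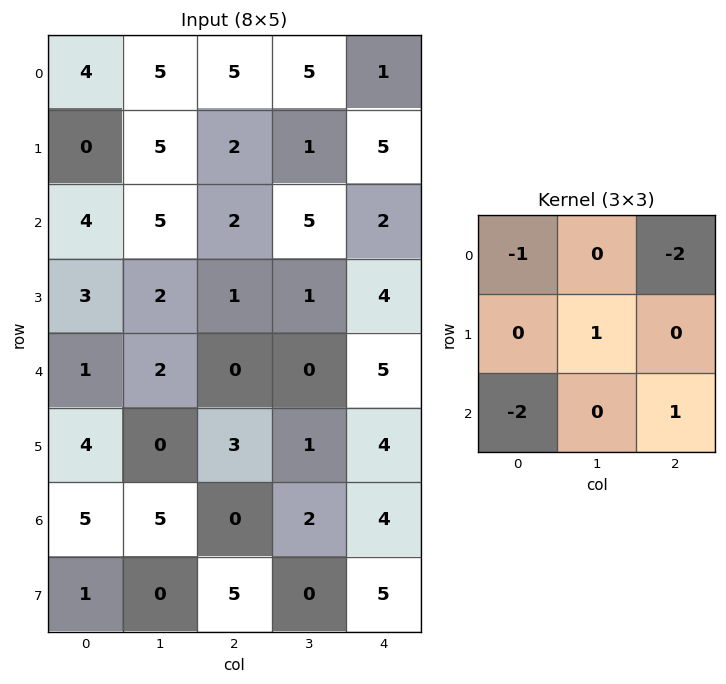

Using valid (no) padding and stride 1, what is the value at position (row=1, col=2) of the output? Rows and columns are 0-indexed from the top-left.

The receptive field on the input at this output position is [2 1 5 / 2 5 2 / 1 1 4]. Elementwise product with the kernel and sum: 2·-1 + 5·-2 + 5·1 + 1·-2 + 4·1.

-5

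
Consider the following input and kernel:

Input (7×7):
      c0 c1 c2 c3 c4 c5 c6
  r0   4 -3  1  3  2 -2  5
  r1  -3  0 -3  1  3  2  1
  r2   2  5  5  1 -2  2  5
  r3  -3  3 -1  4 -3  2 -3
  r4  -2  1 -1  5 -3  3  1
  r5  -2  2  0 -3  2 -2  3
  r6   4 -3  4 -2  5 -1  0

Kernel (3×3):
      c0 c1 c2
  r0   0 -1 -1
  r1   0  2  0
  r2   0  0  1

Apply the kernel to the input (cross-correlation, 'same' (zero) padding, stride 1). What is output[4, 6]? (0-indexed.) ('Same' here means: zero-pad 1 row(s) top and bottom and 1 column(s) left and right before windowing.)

5

The receptive field on the zero-padded input at this output position is [2 -3 0 / 3 1 0 / -2 3 0]. Elementwise product with the kernel and sum: -3·-1 + 0·-1 + 1·2 + 0·1.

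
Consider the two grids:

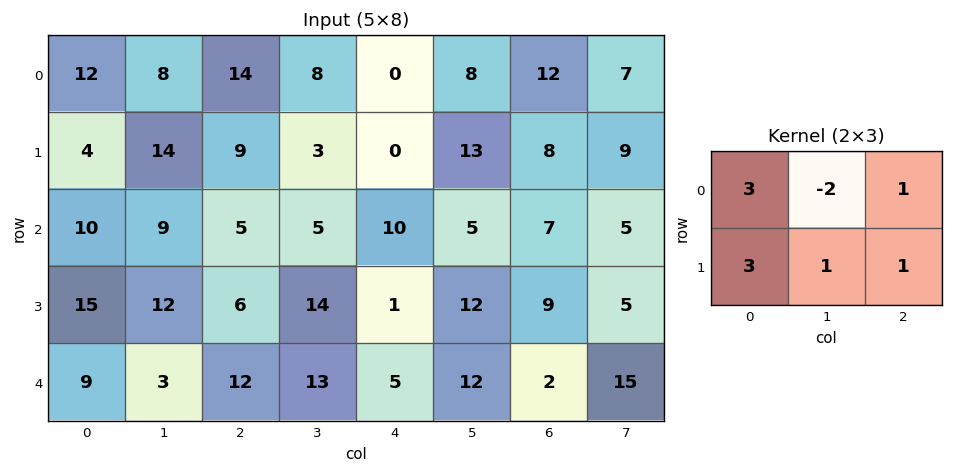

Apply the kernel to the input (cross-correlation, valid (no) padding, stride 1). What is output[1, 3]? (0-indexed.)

52

The receptive field on the input at this output position is [3 0 13 / 5 10 5]. Elementwise product with the kernel and sum: 3·3 + 0·-2 + 13·1 + 5·3 + 10·1 + 5·1.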